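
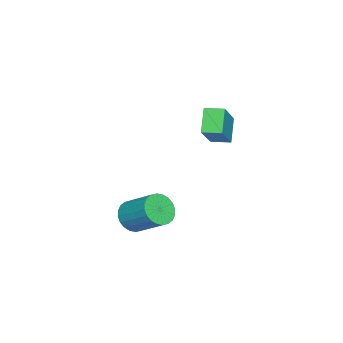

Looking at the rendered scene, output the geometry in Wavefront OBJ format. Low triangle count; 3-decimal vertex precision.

v -0.983 -1.631 3.548
v 0.669 -1.501 4.98
v -1.104 -0.72 3.606
v 0.548 -0.591 5.038
v -0.108 -1.449 2.522
v 1.544 -1.32 3.954
v -0.229 -0.539 2.58
v 1.423 -0.409 4.012
v 2.166 -4.226 -1.545
v 2.645 -3.916 -2.202
v 3.133 -2.484 -1.172
v 2.654 -2.794 -0.515
v 2.345 -3.77 -2.264
v 2.833 -2.338 -1.234
v 2.018 -3.693 -2.216
v 2.506 -2.261 -1.186
v 1.714 -3.697 -2.066
v 2.201 -2.265 -1.036
v 1.478 -3.781 -1.837
v 1.965 -2.35 -0.807
v 1.347 -3.934 -1.564
v 1.834 -2.502 -0.533
v 1.341 -4.131 -1.287
v 1.828 -2.699 -0.257
v 1.46 -4.342 -1.05
v 1.948 -2.91 -0.02
v 1.687 -4.536 -0.888
v 2.175 -3.104 0.142
v 1.987 -4.682 -0.826
v 2.475 -3.25 0.204
v 2.314 -4.759 -0.874
v 2.802 -3.327 0.156
v 2.619 -4.755 -1.024
v 3.106 -3.323 0.006
v 2.855 -4.67 -1.253
v 3.342 -3.239 -0.223
v 2.986 -4.518 -1.527
v 3.473 -3.086 -0.496
v 2.992 -4.321 -1.803
v 3.479 -2.889 -0.773
v 2.872 -4.11 -2.04
v 3.36 -2.678 -1.01
f 2 4 1
f 5 2 1
f 1 4 3
f 3 5 1
f 2 8 4
f 6 2 5
f 6 8 2
f 4 8 3
f 7 5 3
f 3 8 7
f 7 6 5
f 8 6 7
f 10 9 13
f 10 13 11
f 11 13 14
f 11 14 12
f 13 9 15
f 13 15 14
f 14 15 16
f 14 16 12
f 15 9 17
f 15 17 16
f 16 17 18
f 16 18 12
f 17 9 19
f 17 19 18
f 18 19 20
f 18 20 12
f 19 9 21
f 19 21 20
f 20 21 22
f 20 22 12
f 21 9 23
f 21 23 22
f 22 23 24
f 22 24 12
f 23 9 25
f 23 25 24
f 24 25 26
f 24 26 12
f 25 9 27
f 25 27 26
f 26 27 28
f 26 28 12
f 27 9 29
f 27 29 28
f 28 29 30
f 28 30 12
f 29 9 31
f 29 31 30
f 30 31 32
f 30 32 12
f 31 9 33
f 31 33 32
f 32 33 34
f 32 34 12
f 33 9 35
f 33 35 34
f 34 35 36
f 34 36 12
f 35 9 37
f 35 37 36
f 36 37 38
f 36 38 12
f 37 9 39
f 37 39 38
f 38 39 40
f 38 40 12
f 39 9 41
f 39 41 40
f 40 41 42
f 40 42 12
f 41 9 10
f 41 10 42
f 42 10 11
f 42 11 12



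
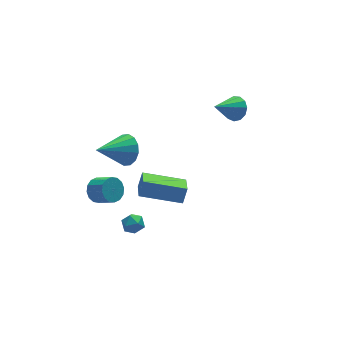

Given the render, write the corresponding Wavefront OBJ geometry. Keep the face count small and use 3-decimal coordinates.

v 3.65 1.357 2.057
v 4.021 0.826 2.434
v 2.31 1.123 3.043
v 4.102 1.191 2.631
v 4.04 1.608 2.646
v 3.854 1.946 2.473
v 3.603 2.097 2.168
v 3.367 2.013 1.828
v 3.221 1.72 1.56
v 3.211 1.312 1.45
v 3.34 0.918 1.533
v 3.568 0.664 1.781
v 3.822 0.629 2.118
v -3.074 -0.42 -1.976
v -2.747 -0.781 -2.394
v -3.773 -1.179 -1.866
v -3.446 -1.54 -2.284
v -3.198 -1.414 -1.706
v -2.766 -0.944 -1.774
v -3.754 -1.016 -2.486
v -3.322 -0.546 -2.554
v -3.167 -1.149 -2.709
v -2.824 -1.395 -2.226
v -3.696 -0.565 -2.034
v -3.353 -0.811 -1.551
v -3.317 3.068 -3.25
v -2.823 2.921 -3.795
v -2.349 2.065 -3.136
v -2.843 2.212 -2.59
v -2.651 3.188 -3.572
v -2.177 2.332 -2.913
v -2.656 3.423 -3.263
v -2.183 2.567 -2.604
v -2.839 3.563 -2.95
v -2.365 2.707 -2.291
v -3.15 3.57 -2.718
v -2.676 2.714 -2.059
v -3.506 3.443 -2.628
v -3.032 2.586 -1.968
v -3.811 3.215 -2.704
v -3.337 2.359 -2.045
v -3.983 2.948 -2.927
v -3.509 2.092 -2.268
v -3.977 2.713 -3.236
v -3.504 1.857 -2.577
v -3.795 2.573 -3.549
v -3.321 1.717 -2.89
v -3.484 2.566 -3.781
v -3.01 1.71 -3.122
v -3.128 2.694 -3.872
v -2.654 1.837 -3.212
v -2.581 1.087 1.769
v -2.153 0.627 2.441
v -4.279 0.913 2.731
v -2.127 1.085 2.569
v -2.223 1.544 2.483
v -2.415 1.88 2.205
v -2.651 2.003 1.811
v -2.869 1.882 1.405
v -3.009 1.547 1.097
v -3.035 1.089 0.968
v -2.939 0.631 1.055
v -2.747 0.294 1.332
v -2.511 0.171 1.727
v -2.293 0.293 2.132
v -3.105 -1.344 0.519
v -2.765 -1.164 1.366
v -2.685 -0.387 0.146
v -2.345 -0.206 0.992
v -1.235 -2.374 -0.012
v -0.895 -2.193 0.834
v -0.815 -1.416 -0.386
v -0.475 -1.236 0.461
f 2 1 4
f 2 4 3
f 4 1 5
f 4 5 3
f 5 1 6
f 5 6 3
f 6 1 7
f 6 7 3
f 7 1 8
f 7 8 3
f 8 1 9
f 8 9 3
f 9 1 10
f 9 10 3
f 10 1 11
f 10 11 3
f 11 1 12
f 11 12 3
f 12 1 13
f 12 13 3
f 13 1 2
f 13 2 3
f 14 25 19
f 14 19 15
f 14 15 21
f 14 21 24
f 14 24 25
f 15 19 23
f 19 25 18
f 25 24 16
f 24 21 20
f 21 15 22
f 17 23 18
f 17 18 16
f 17 16 20
f 17 20 22
f 17 22 23
f 18 23 19
f 16 18 25
f 20 16 24
f 22 20 21
f 23 22 15
f 27 26 30
f 27 30 28
f 28 30 31
f 28 31 29
f 30 26 32
f 30 32 31
f 31 32 33
f 31 33 29
f 32 26 34
f 32 34 33
f 33 34 35
f 33 35 29
f 34 26 36
f 34 36 35
f 35 36 37
f 35 37 29
f 36 26 38
f 36 38 37
f 37 38 39
f 37 39 29
f 38 26 40
f 38 40 39
f 39 40 41
f 39 41 29
f 40 26 42
f 40 42 41
f 41 42 43
f 41 43 29
f 42 26 44
f 42 44 43
f 43 44 45
f 43 45 29
f 44 26 46
f 44 46 45
f 45 46 47
f 45 47 29
f 46 26 48
f 46 48 47
f 47 48 49
f 47 49 29
f 48 26 50
f 48 50 49
f 49 50 51
f 49 51 29
f 50 26 27
f 50 27 51
f 51 27 28
f 51 28 29
f 53 52 55
f 53 55 54
f 55 52 56
f 55 56 54
f 56 52 57
f 56 57 54
f 57 52 58
f 57 58 54
f 58 52 59
f 58 59 54
f 59 52 60
f 59 60 54
f 60 52 61
f 60 61 54
f 61 52 62
f 61 62 54
f 62 52 63
f 62 63 54
f 63 52 64
f 63 64 54
f 64 52 65
f 64 65 54
f 65 52 53
f 65 53 54
f 67 69 66
f 70 67 66
f 66 69 68
f 68 70 66
f 67 73 69
f 71 67 70
f 71 73 67
f 69 73 68
f 72 70 68
f 68 73 72
f 72 71 70
f 73 71 72



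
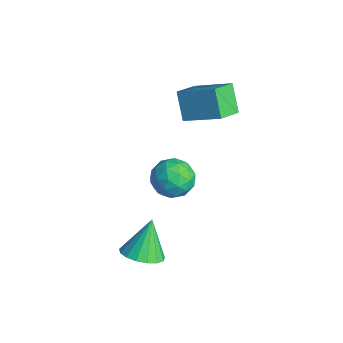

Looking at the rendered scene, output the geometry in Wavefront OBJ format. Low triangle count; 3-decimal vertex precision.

v 2.717 -2.795 -4.251
v 3.384 -3.381 -3.75
v 2.143 -2.025 -2.589
v 3.637 -2.975 -3.851
v 3.679 -2.529 -4.043
v 3.5 -2.143 -4.283
v 3.142 -1.907 -4.516
v 2.686 -1.874 -4.688
v 2.238 -2.052 -4.761
v 1.899 -2.401 -4.716
v 1.747 -2.84 -4.565
v 1.817 -3.268 -4.342
v 2.094 -3.588 -4.098
v 2.513 -3.727 -3.89
v 2.979 -3.652 -3.764
v -2.215 1.284 1.257
v -0.803 2.451 2.199
v -2.793 2.469 0.655
v -1.381 3.637 1.597
v -1.259 1.123 0.023
v 0.153 2.291 0.965
v -1.837 2.309 -0.579
v -0.425 3.476 0.363
v 1.274 0.48 -1.62
v 1.993 -0.296 -1.442
v -0.013 -0.644 -1.318
v 0.706 -1.42 -1.14
v 0.608 -0.609 -0.445
v 1.403 0.085 -0.631
v 0.577 -1.025 -2.129
v 1.372 -0.331 -2.315
v 1.562 -1.226 -1.756
v 1.581 -0.969 -0.715
v 0.399 0.029 -2.045
v 0.418 0.286 -1.004
v 1.746 0.191 -1.557
v 0.234 -1.131 -1.203
v 0.176 -0.655 -0.794
v 0.598 -1.11 -0.689
v 1.4 0.415 -1.081
v 1.822 -0.041 -0.976
v 1.008 -0.225 -0.39
v 0.158 -0.899 -1.784
v 0.58 -1.355 -1.679
v 1.382 0.17 -2.071
v 1.804 -0.285 -1.966
v 0.972 -0.715 -2.37
v 1.916 -0.812 -1.637
v 1.159 -1.473 -1.46
v 1.084 -1.241 -2.042
v 1.551 -0.832 -2.151
v 1.927 -0.661 -1.025
v 1.171 -1.322 -0.848
v 1.113 -0.845 -0.439
v 1.58 -0.437 -0.549
v 1.674 -1.207 -1.21
v 0.809 0.382 -1.912
v 0.053 -0.279 -1.735
v 0.4 -0.503 -2.211
v 0.867 -0.095 -2.321
v 0.821 0.533 -1.3
v 0.064 -0.128 -1.123
v 0.429 -0.108 -0.609
v 0.896 0.301 -0.718
v 0.306 0.267 -1.55
f 2 1 4
f 2 4 3
f 4 1 5
f 4 5 3
f 5 1 6
f 5 6 3
f 6 1 7
f 6 7 3
f 7 1 8
f 7 8 3
f 8 1 9
f 8 9 3
f 9 1 10
f 9 10 3
f 10 1 11
f 10 11 3
f 11 1 12
f 11 12 3
f 12 1 13
f 12 13 3
f 13 1 14
f 13 14 3
f 14 1 15
f 14 15 3
f 15 1 2
f 15 2 3
f 17 19 16
f 20 17 16
f 16 19 18
f 18 20 16
f 17 23 19
f 21 17 20
f 21 23 17
f 19 23 18
f 22 20 18
f 18 23 22
f 22 21 20
f 23 21 22
f 24 61 40
f 61 35 64
f 40 64 29
f 61 64 40
f 24 40 36
f 40 29 41
f 36 41 25
f 40 41 36
f 24 36 45
f 36 25 46
f 45 46 31
f 36 46 45
f 24 45 57
f 45 31 60
f 57 60 34
f 45 60 57
f 24 57 61
f 57 34 65
f 61 65 35
f 57 65 61
f 25 41 52
f 41 29 55
f 52 55 33
f 41 55 52
f 29 64 42
f 64 35 63
f 42 63 28
f 64 63 42
f 35 65 62
f 65 34 58
f 62 58 26
f 65 58 62
f 34 60 59
f 60 31 47
f 59 47 30
f 60 47 59
f 31 46 51
f 46 25 48
f 51 48 32
f 46 48 51
f 27 53 39
f 53 33 54
f 39 54 28
f 53 54 39
f 27 39 37
f 39 28 38
f 37 38 26
f 39 38 37
f 27 37 44
f 37 26 43
f 44 43 30
f 37 43 44
f 27 44 49
f 44 30 50
f 49 50 32
f 44 50 49
f 27 49 53
f 49 32 56
f 53 56 33
f 49 56 53
f 28 54 42
f 54 33 55
f 42 55 29
f 54 55 42
f 26 38 62
f 38 28 63
f 62 63 35
f 38 63 62
f 30 43 59
f 43 26 58
f 59 58 34
f 43 58 59
f 32 50 51
f 50 30 47
f 51 47 31
f 50 47 51
f 33 56 52
f 56 32 48
f 52 48 25
f 56 48 52



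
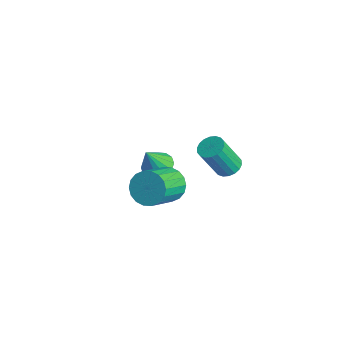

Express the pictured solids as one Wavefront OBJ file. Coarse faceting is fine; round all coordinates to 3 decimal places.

v 1.929 -2.24 2.403
v 2.663 -1.6 2.705
v 3.546 -3.12 3.78
v 2.811 -3.76 3.477
v 2.349 -1.553 3.029
v 3.231 -3.073 4.104
v 1.951 -1.643 3.229
v 2.834 -3.163 4.304
v 1.549 -1.85 3.266
v 2.432 -3.37 4.34
v 1.222 -2.135 3.131
v 2.105 -3.655 4.206
v 1.035 -2.441 2.852
v 1.918 -3.961 3.927
v 1.025 -2.707 2.484
v 1.908 -4.227 3.559
v 1.194 -2.88 2.1
v 2.077 -4.4 3.175
v 1.509 -2.927 1.776
v 2.391 -4.447 2.851
v 1.906 -2.837 1.576
v 2.789 -4.357 2.651
v 2.308 -2.63 1.54
v 3.191 -4.15 2.614
v 2.635 -2.345 1.674
v 3.518 -3.865 2.749
v 2.822 -2.039 1.953
v 3.705 -3.559 3.028
v 2.832 -1.773 2.321
v 3.715 -3.293 3.396
v -0.9 2.61 -0.464
v -0.195 2.897 -0.292
v -0.255 1.876 1.656
v -0.96 1.59 1.484
v -0.41 3.141 -0.171
v -0.469 2.121 1.777
v -0.721 3.281 -0.107
v -0.781 2.26 1.841
v -1.068 3.287 -0.115
v -1.128 2.266 1.833
v -1.382 3.16 -0.191
v -1.442 2.139 1.757
v -1.6 2.923 -0.321
v -1.66 1.903 1.627
v -1.68 2.625 -0.48
v -1.74 1.604 1.468
v -1.605 2.324 -0.636
v -1.665 1.303 1.312
v -1.391 2.079 -0.757
v -1.45 1.059 1.191
v -1.079 1.94 -0.821
v -1.139 0.919 1.127
v -0.732 1.934 -0.813
v -0.792 0.913 1.135
v -0.418 2.061 -0.737
v -0.478 1.04 1.211
v -0.2 2.297 -0.607
v -0.26 1.277 1.341
v -0.12 2.596 -0.448
v -0.18 1.575 1.5
v -3.892 -0.046 -1.857
v -3.419 0.7 -1.568
v -3.648 -0.834 -0.223
v -3.878 0.792 -1.455
v -4.341 0.659 -1.45
v -4.683 0.337 -1.554
v -4.814 -0.087 -1.739
v -4.697 -0.501 -1.956
v -4.365 -0.793 -2.146
v -3.906 -0.885 -2.259
v -3.444 -0.752 -2.264
v -3.101 -0.43 -2.16
v -2.97 -0.006 -1.975
v -3.087 0.408 -1.758
f 2 1 5
f 2 5 3
f 3 5 6
f 3 6 4
f 5 1 7
f 5 7 6
f 6 7 8
f 6 8 4
f 7 1 9
f 7 9 8
f 8 9 10
f 8 10 4
f 9 1 11
f 9 11 10
f 10 11 12
f 10 12 4
f 11 1 13
f 11 13 12
f 12 13 14
f 12 14 4
f 13 1 15
f 13 15 14
f 14 15 16
f 14 16 4
f 15 1 17
f 15 17 16
f 16 17 18
f 16 18 4
f 17 1 19
f 17 19 18
f 18 19 20
f 18 20 4
f 19 1 21
f 19 21 20
f 20 21 22
f 20 22 4
f 21 1 23
f 21 23 22
f 22 23 24
f 22 24 4
f 23 1 25
f 23 25 24
f 24 25 26
f 24 26 4
f 25 1 27
f 25 27 26
f 26 27 28
f 26 28 4
f 27 1 29
f 27 29 28
f 28 29 30
f 28 30 4
f 29 1 2
f 29 2 30
f 30 2 3
f 30 3 4
f 32 31 35
f 32 35 33
f 33 35 36
f 33 36 34
f 35 31 37
f 35 37 36
f 36 37 38
f 36 38 34
f 37 31 39
f 37 39 38
f 38 39 40
f 38 40 34
f 39 31 41
f 39 41 40
f 40 41 42
f 40 42 34
f 41 31 43
f 41 43 42
f 42 43 44
f 42 44 34
f 43 31 45
f 43 45 44
f 44 45 46
f 44 46 34
f 45 31 47
f 45 47 46
f 46 47 48
f 46 48 34
f 47 31 49
f 47 49 48
f 48 49 50
f 48 50 34
f 49 31 51
f 49 51 50
f 50 51 52
f 50 52 34
f 51 31 53
f 51 53 52
f 52 53 54
f 52 54 34
f 53 31 55
f 53 55 54
f 54 55 56
f 54 56 34
f 55 31 57
f 55 57 56
f 56 57 58
f 56 58 34
f 57 31 59
f 57 59 58
f 58 59 60
f 58 60 34
f 59 31 32
f 59 32 60
f 60 32 33
f 60 33 34
f 62 61 64
f 62 64 63
f 64 61 65
f 64 65 63
f 65 61 66
f 65 66 63
f 66 61 67
f 66 67 63
f 67 61 68
f 67 68 63
f 68 61 69
f 68 69 63
f 69 61 70
f 69 70 63
f 70 61 71
f 70 71 63
f 71 61 72
f 71 72 63
f 72 61 73
f 72 73 63
f 73 61 74
f 73 74 63
f 74 61 62
f 74 62 63



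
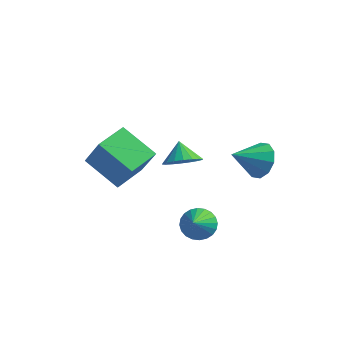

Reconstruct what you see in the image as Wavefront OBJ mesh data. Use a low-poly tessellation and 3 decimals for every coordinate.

v 3.967 3.587 -3.531
v 4.629 3.64 -2.691
v 2.913 2.473 -2.629
v 4.178 4.12 -2.627
v 3.646 4.396 -2.907
v 3.238 4.363 -3.426
v 3.108 4.034 -3.985
v 3.306 3.534 -4.37
v 3.757 3.055 -4.435
v 4.289 2.779 -4.154
v 4.697 2.812 -3.635
v 4.827 3.141 -3.077
v 0.696 1.799 -3.385
v 1.454 2.447 -3.464
v 0.204 2.481 -2.515
v 1.158 2.605 -3.756
v 0.77 2.604 -3.974
v 0.367 2.443 -4.076
v 0.03 2.155 -4.041
v -0.175 1.796 -3.876
v -0.208 1.438 -3.614
v -0.062 1.152 -3.306
v 0.234 0.993 -3.014
v 0.622 0.994 -2.796
v 1.025 1.155 -2.694
v 1.362 1.443 -2.73
v 1.567 1.802 -2.895
v 1.6 2.16 -3.157
v -3.022 -1.072 -2.426
v -2.108 -1.41 -0.714
v -2.608 0.675 -2.303
v -1.694 0.337 -0.591
v -1.166 -1.437 -3.489
v -0.252 -1.775 -1.777
v -0.752 0.31 -3.366
v 0.162 -0.028 -1.654
v 3.095 -1.827 -4.385
v 3.67 -2.202 -4.934
v 3.425 -3.233 -3.075
v 3.875 -1.99 -4.757
v 3.96 -1.753 -4.524
v 3.914 -1.527 -4.27
v 3.743 -1.347 -4.033
v 3.473 -1.24 -3.849
v 3.146 -1.222 -3.748
v 2.811 -1.296 -3.743
v 2.519 -1.451 -3.835
v 2.314 -1.663 -4.012
v 2.229 -1.9 -4.245
v 2.275 -2.126 -4.499
v 2.446 -2.306 -4.736
v 2.716 -2.414 -4.92
v 3.043 -2.431 -5.022
v 3.378 -2.357 -5.027
f 2 1 4
f 2 4 3
f 4 1 5
f 4 5 3
f 5 1 6
f 5 6 3
f 6 1 7
f 6 7 3
f 7 1 8
f 7 8 3
f 8 1 9
f 8 9 3
f 9 1 10
f 9 10 3
f 10 1 11
f 10 11 3
f 11 1 12
f 11 12 3
f 12 1 2
f 12 2 3
f 14 13 16
f 14 16 15
f 16 13 17
f 16 17 15
f 17 13 18
f 17 18 15
f 18 13 19
f 18 19 15
f 19 13 20
f 19 20 15
f 20 13 21
f 20 21 15
f 21 13 22
f 21 22 15
f 22 13 23
f 22 23 15
f 23 13 24
f 23 24 15
f 24 13 25
f 24 25 15
f 25 13 26
f 25 26 15
f 26 13 27
f 26 27 15
f 27 13 28
f 27 28 15
f 28 13 14
f 28 14 15
f 30 32 29
f 33 30 29
f 29 32 31
f 31 33 29
f 30 36 32
f 34 30 33
f 34 36 30
f 32 36 31
f 35 33 31
f 31 36 35
f 35 34 33
f 36 34 35
f 38 37 40
f 38 40 39
f 40 37 41
f 40 41 39
f 41 37 42
f 41 42 39
f 42 37 43
f 42 43 39
f 43 37 44
f 43 44 39
f 44 37 45
f 44 45 39
f 45 37 46
f 45 46 39
f 46 37 47
f 46 47 39
f 47 37 48
f 47 48 39
f 48 37 49
f 48 49 39
f 49 37 50
f 49 50 39
f 50 37 51
f 50 51 39
f 51 37 52
f 51 52 39
f 52 37 53
f 52 53 39
f 53 37 54
f 53 54 39
f 54 37 38
f 54 38 39



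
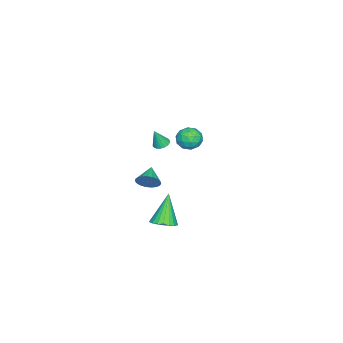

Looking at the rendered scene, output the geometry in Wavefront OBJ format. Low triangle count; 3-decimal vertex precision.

v 1.221 -0.77 -4.778
v 1.663 -1.393 -4.576
v 0.259 -0.87 -2.982
v 1.844 -1.142 -4.465
v 1.917 -0.827 -4.409
v 1.869 -0.502 -4.416
v 1.71 -0.223 -4.486
v 1.466 -0.039 -4.607
v 1.179 0.018 -4.757
v 0.9 -0.061 -4.911
v 0.676 -0.262 -5.042
v 0.546 -0.552 -5.127
v 0.533 -0.879 -5.152
v 0.639 -1.188 -5.113
v 0.845 -1.424 -5.015
v 1.117 -1.547 -4.877
v 1.406 -1.536 -4.721
v 1.62 1.457 3.389
v 2.052 1.742 2.822
v 2.488 0.598 3.618
v 2.92 0.883 3.051
v 2.813 1.289 3.693
v 2.277 1.82 3.552
v 2.263 0.52 2.888
v 1.727 1.051 2.747
v 2.45 1.163 2.512
v 2.789 1.638 3.01
v 1.751 0.702 3.43
v 2.09 1.177 3.928
v 1.76 1.675 3.085
v 2.78 0.665 3.355
v 2.717 0.904 3.732
v 2.971 1.071 3.399
v 1.892 1.721 3.514
v 2.146 1.888 3.181
v 2.593 1.622 3.693
v 2.394 0.452 3.259
v 2.648 0.619 2.926
v 1.569 1.269 3.041
v 1.823 1.436 2.708
v 1.947 0.718 2.747
v 2.248 1.502 2.57
v 2.757 0.997 2.705
v 2.372 0.784 2.609
v 2.057 1.096 2.526
v 2.447 1.781 2.863
v 2.957 1.276 2.997
v 2.894 1.515 3.375
v 2.579 1.827 3.292
v 2.681 1.441 2.681
v 1.583 1.064 3.443
v 2.093 0.559 3.577
v 1.961 0.513 3.148
v 1.646 0.825 3.065
v 1.783 1.343 3.735
v 2.292 0.838 3.87
v 2.483 1.244 3.914
v 2.168 1.556 3.831
v 1.859 0.899 3.759
v -1.778 -2.187 -0.463
v -1.313 -1.996 -0.553
v -1.442 -2.473 0.663
v -1.427 -1.817 -0.474
v -1.61 -1.71 -0.392
v -1.826 -1.698 -0.325
v -2.033 -1.783 -0.285
v -2.189 -1.948 -0.28
v -2.264 -2.16 -0.312
v -2.242 -2.377 -0.374
v -2.128 -2.557 -0.453
v -1.945 -2.663 -0.535
v -1.729 -2.675 -0.602
v -1.522 -2.59 -0.642
v -1.366 -2.426 -0.647
v -1.291 -2.214 -0.615
v 2.393 -1.151 -0.73
v 2.724 -1.349 -0.133
v 1.387 -1.389 -0.25
v 2.679 -1.061 -0.086
v 2.584 -0.789 -0.149
v 2.456 -0.579 -0.313
v 2.317 -0.468 -0.549
v 2.192 -0.476 -0.817
v 2.101 -0.6 -1.069
v 2.061 -0.819 -1.262
v 2.078 -1.096 -1.364
v 2.15 -1.382 -1.355
v 2.264 -1.628 -1.239
v 2.4 -1.792 -1.034
v 2.535 -1.845 -0.777
v 2.645 -1.778 -0.512
v 2.712 -1.602 -0.284
f 2 1 4
f 2 4 3
f 4 1 5
f 4 5 3
f 5 1 6
f 5 6 3
f 6 1 7
f 6 7 3
f 7 1 8
f 7 8 3
f 8 1 9
f 8 9 3
f 9 1 10
f 9 10 3
f 10 1 11
f 10 11 3
f 11 1 12
f 11 12 3
f 12 1 13
f 12 13 3
f 13 1 14
f 13 14 3
f 14 1 15
f 14 15 3
f 15 1 16
f 15 16 3
f 16 1 17
f 16 17 3
f 17 1 2
f 17 2 3
f 18 55 34
f 55 29 58
f 34 58 23
f 55 58 34
f 18 34 30
f 34 23 35
f 30 35 19
f 34 35 30
f 18 30 39
f 30 19 40
f 39 40 25
f 30 40 39
f 18 39 51
f 39 25 54
f 51 54 28
f 39 54 51
f 18 51 55
f 51 28 59
f 55 59 29
f 51 59 55
f 19 35 46
f 35 23 49
f 46 49 27
f 35 49 46
f 23 58 36
f 58 29 57
f 36 57 22
f 58 57 36
f 29 59 56
f 59 28 52
f 56 52 20
f 59 52 56
f 28 54 53
f 54 25 41
f 53 41 24
f 54 41 53
f 25 40 45
f 40 19 42
f 45 42 26
f 40 42 45
f 21 47 33
f 47 27 48
f 33 48 22
f 47 48 33
f 21 33 31
f 33 22 32
f 31 32 20
f 33 32 31
f 21 31 38
f 31 20 37
f 38 37 24
f 31 37 38
f 21 38 43
f 38 24 44
f 43 44 26
f 38 44 43
f 21 43 47
f 43 26 50
f 47 50 27
f 43 50 47
f 22 48 36
f 48 27 49
f 36 49 23
f 48 49 36
f 20 32 56
f 32 22 57
f 56 57 29
f 32 57 56
f 24 37 53
f 37 20 52
f 53 52 28
f 37 52 53
f 26 44 45
f 44 24 41
f 45 41 25
f 44 41 45
f 27 50 46
f 50 26 42
f 46 42 19
f 50 42 46
f 61 60 63
f 61 63 62
f 63 60 64
f 63 64 62
f 64 60 65
f 64 65 62
f 65 60 66
f 65 66 62
f 66 60 67
f 66 67 62
f 67 60 68
f 67 68 62
f 68 60 69
f 68 69 62
f 69 60 70
f 69 70 62
f 70 60 71
f 70 71 62
f 71 60 72
f 71 72 62
f 72 60 73
f 72 73 62
f 73 60 74
f 73 74 62
f 74 60 75
f 74 75 62
f 75 60 61
f 75 61 62
f 77 76 79
f 77 79 78
f 79 76 80
f 79 80 78
f 80 76 81
f 80 81 78
f 81 76 82
f 81 82 78
f 82 76 83
f 82 83 78
f 83 76 84
f 83 84 78
f 84 76 85
f 84 85 78
f 85 76 86
f 85 86 78
f 86 76 87
f 86 87 78
f 87 76 88
f 87 88 78
f 88 76 89
f 88 89 78
f 89 76 90
f 89 90 78
f 90 76 91
f 90 91 78
f 91 76 92
f 91 92 78
f 92 76 77
f 92 77 78



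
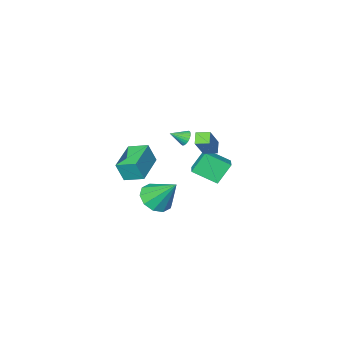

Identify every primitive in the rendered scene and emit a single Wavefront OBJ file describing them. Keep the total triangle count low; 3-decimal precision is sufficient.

v 2.226 -0.916 0.564
v 2.604 -1.131 1.747
v 3.796 0.238 0.273
v 4.174 0.022 1.456
v 2.866 -1.882 0.184
v 3.244 -2.098 1.367
v 4.436 -0.729 -0.107
v 4.814 -0.944 1.076
v -1.583 -3.585 -0.456
v -1.269 -3.427 -0.865
v -0.757 -3.955 0.036
v -1.265 -3.256 -0.742
v -1.31 -3.135 -0.576
v -1.396 -3.082 -0.391
v -1.511 -3.106 -0.216
v -1.637 -3.203 -0.077
v -1.755 -3.358 0.004
v -1.846 -3.548 0.015
v -1.897 -3.743 -0.046
v -1.901 -3.914 -0.169
v -1.856 -4.035 -0.336
v -1.77 -4.087 -0.52
v -1.655 -4.063 -0.695
v -1.529 -3.966 -0.834
v -1.412 -3.811 -0.915
v -1.32 -3.622 -0.926
v 2.244 -0.919 -2.47
v 2.946 -0.224 -2.826
v 1.796 0.339 -0.89
v 2.373 -0.087 -3.097
v 1.75 -0.268 -3.129
v 1.316 -0.698 -2.91
v 1.237 -1.212 -2.523
v 1.542 -1.615 -2.115
v 2.115 -1.752 -1.844
v 2.738 -1.571 -1.812
v 3.172 -1.141 -2.031
v 3.251 -0.627 -2.418
v -2.472 -4.26 -3.554
v -3.35 -4.163 -2.292
v -3.512 -3.185 -4.36
v -4.39 -3.087 -3.099
v -1.77 -3.273 -3.141
v -2.648 -3.175 -1.88
v -2.81 -2.197 -3.948
v -3.688 -2.1 -2.686
v -1.819 -2.237 -1.106
v -2.231 -2.737 -0.603
v -2.381 -1.641 -0.974
v -2.793 -2.141 -0.471
v -0.767 -1.579 0.411
v -1.179 -2.079 0.914
v -1.329 -0.983 0.543
v -1.741 -1.483 1.046
f 2 4 1
f 5 2 1
f 1 4 3
f 3 5 1
f 2 8 4
f 6 2 5
f 6 8 2
f 4 8 3
f 7 5 3
f 3 8 7
f 7 6 5
f 8 6 7
f 10 9 12
f 10 12 11
f 12 9 13
f 12 13 11
f 13 9 14
f 13 14 11
f 14 9 15
f 14 15 11
f 15 9 16
f 15 16 11
f 16 9 17
f 16 17 11
f 17 9 18
f 17 18 11
f 18 9 19
f 18 19 11
f 19 9 20
f 19 20 11
f 20 9 21
f 20 21 11
f 21 9 22
f 21 22 11
f 22 9 23
f 22 23 11
f 23 9 24
f 23 24 11
f 24 9 25
f 24 25 11
f 25 9 26
f 25 26 11
f 26 9 10
f 26 10 11
f 28 27 30
f 28 30 29
f 30 27 31
f 30 31 29
f 31 27 32
f 31 32 29
f 32 27 33
f 32 33 29
f 33 27 34
f 33 34 29
f 34 27 35
f 34 35 29
f 35 27 36
f 35 36 29
f 36 27 37
f 36 37 29
f 37 27 38
f 37 38 29
f 38 27 28
f 38 28 29
f 40 42 39
f 43 40 39
f 39 42 41
f 41 43 39
f 40 46 42
f 44 40 43
f 44 46 40
f 42 46 41
f 45 43 41
f 41 46 45
f 45 44 43
f 46 44 45
f 48 50 47
f 51 48 47
f 47 50 49
f 49 51 47
f 48 54 50
f 52 48 51
f 52 54 48
f 50 54 49
f 53 51 49
f 49 54 53
f 53 52 51
f 54 52 53



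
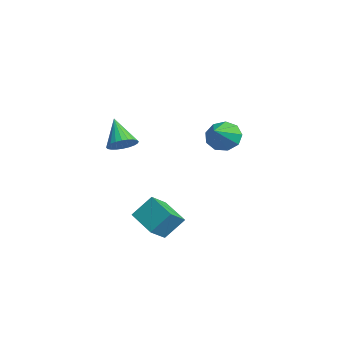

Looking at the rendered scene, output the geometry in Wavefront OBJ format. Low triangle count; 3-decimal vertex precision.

v -2.972 -2.121 -0.784
v -2.38 -1.582 -0.218
v -4.368 -2.319 0.864
v -2.601 -1.312 -0.373
v -2.879 -1.164 -0.591
v -3.171 -1.163 -0.838
v -3.432 -1.307 -1.077
v -3.624 -1.574 -1.271
v -3.716 -1.926 -1.391
v -3.695 -2.306 -1.419
v -3.563 -2.659 -1.351
v -3.342 -2.929 -1.196
v -3.064 -3.077 -0.978
v -2.772 -3.079 -0.731
v -2.511 -2.935 -0.492
v -2.319 -2.667 -0.298
v -2.227 -2.316 -0.177
v -2.249 -1.935 -0.149
v 1.945 2.652 1.186
v 2.591 2.73 0.299
v 3.475 1.668 2.214
v 2.684 3.333 0.738
v 2.431 3.618 1.387
v 1.951 3.451 1.942
v 1.468 2.911 2.143
v 1.208 2.249 1.896
v 1.293 1.776 1.317
v 1.683 1.713 0.676
v 2.196 2.09 0.274
v 3.375 -3.005 -3.846
v 3.451 -1.875 -2.552
v 2.716 -2.048 -4.644
v 2.793 -0.917 -3.35
v 5.167 -2.343 -4.53
v 5.244 -1.212 -3.236
v 4.509 -1.385 -5.328
v 4.585 -0.255 -4.034
f 2 1 4
f 2 4 3
f 4 1 5
f 4 5 3
f 5 1 6
f 5 6 3
f 6 1 7
f 6 7 3
f 7 1 8
f 7 8 3
f 8 1 9
f 8 9 3
f 9 1 10
f 9 10 3
f 10 1 11
f 10 11 3
f 11 1 12
f 11 12 3
f 12 1 13
f 12 13 3
f 13 1 14
f 13 14 3
f 14 1 15
f 14 15 3
f 15 1 16
f 15 16 3
f 16 1 17
f 16 17 3
f 17 1 18
f 17 18 3
f 18 1 2
f 18 2 3
f 20 19 22
f 20 22 21
f 22 19 23
f 22 23 21
f 23 19 24
f 23 24 21
f 24 19 25
f 24 25 21
f 25 19 26
f 25 26 21
f 26 19 27
f 26 27 21
f 27 19 28
f 27 28 21
f 28 19 29
f 28 29 21
f 29 19 20
f 29 20 21
f 31 33 30
f 34 31 30
f 30 33 32
f 32 34 30
f 31 37 33
f 35 31 34
f 35 37 31
f 33 37 32
f 36 34 32
f 32 37 36
f 36 35 34
f 37 35 36



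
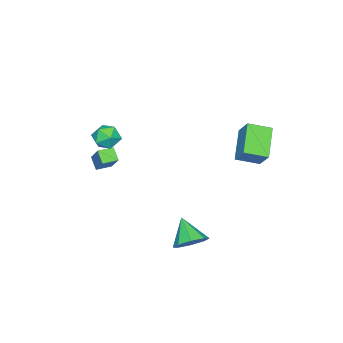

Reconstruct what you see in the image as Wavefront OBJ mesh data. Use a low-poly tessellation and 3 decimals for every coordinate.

v -4.194 2.726 2.64
v -3.695 3.502 3.707
v -4.946 3.78 2.225
v -4.447 4.557 3.291
v -2.693 3.343 1.489
v -2.194 4.12 2.555
v -3.445 4.398 1.073
v -2.946 5.174 2.14
v 1.255 -2.554 0.935
v 0.909 -3.068 1.517
v 0.558 -2.05 0.966
v 0.213 -2.564 1.548
v 1.927 -1.696 2.092
v 1.582 -2.21 2.674
v 1.231 -1.192 2.123
v 0.885 -1.706 2.705
v 2.741 3.974 -1.292
v 3.371 3.305 -1.49
v 2.059 3.006 -0.188
v 3.593 3.746 -0.966
v 3.316 4.32 -0.634
v 2.703 4.692 -0.687
v 2.112 4.644 -1.094
v 1.89 4.203 -1.618
v 2.167 3.628 -1.951
v 2.78 3.256 -1.898
v 1.227 -0.962 3.805
v 1.884 -1.224 3.349
v 1.076 -2.216 4.311
v 1.733 -2.478 3.855
v 1.852 -1.951 4.5
v 1.945 -1.175 4.187
v 1.015 -2.265 3.473
v 1.108 -1.489 3.16
v 1.753 -2.029 3.144
v 2.27 -1.835 3.779
v 0.69 -1.605 3.881
v 1.207 -1.411 4.516
f 2 4 1
f 5 2 1
f 1 4 3
f 3 5 1
f 2 8 4
f 6 2 5
f 6 8 2
f 4 8 3
f 7 5 3
f 3 8 7
f 7 6 5
f 8 6 7
f 10 12 9
f 13 10 9
f 9 12 11
f 11 13 9
f 10 16 12
f 14 10 13
f 14 16 10
f 12 16 11
f 15 13 11
f 11 16 15
f 15 14 13
f 16 14 15
f 18 17 20
f 18 20 19
f 20 17 21
f 20 21 19
f 21 17 22
f 21 22 19
f 22 17 23
f 22 23 19
f 23 17 24
f 23 24 19
f 24 17 25
f 24 25 19
f 25 17 26
f 25 26 19
f 26 17 18
f 26 18 19
f 27 38 32
f 27 32 28
f 27 28 34
f 27 34 37
f 27 37 38
f 28 32 36
f 32 38 31
f 38 37 29
f 37 34 33
f 34 28 35
f 30 36 31
f 30 31 29
f 30 29 33
f 30 33 35
f 30 35 36
f 31 36 32
f 29 31 38
f 33 29 37
f 35 33 34
f 36 35 28



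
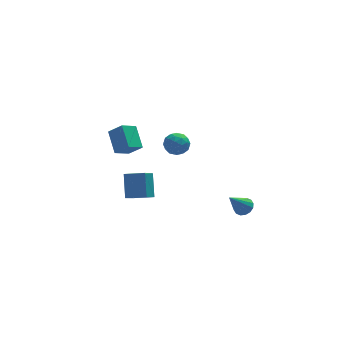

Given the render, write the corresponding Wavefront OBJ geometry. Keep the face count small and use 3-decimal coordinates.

v -1.813 3.695 1.193
v -2.825 3.206 1.786
v -1.906 5.134 2.22
v -2.918 4.645 2.812
v -1.042 3.135 2.048
v -2.054 2.646 2.64
v -1.135 4.574 3.074
v -2.147 4.085 3.667
v 3.987 -2.455 -0.344
v 4.451 -2.936 -0.173
v 2.913 -2.965 1.124
v 4.552 -2.643 0.004
v 4.503 -2.299 0.087
v 4.315 -1.997 0.055
v 4.04 -1.818 -0.084
v 3.75 -1.809 -0.293
v 3.524 -1.973 -0.516
v 3.422 -2.266 -0.692
v 3.472 -2.61 -0.776
v 3.659 -2.912 -0.743
v 3.935 -3.092 -0.604
v 4.224 -3.1 -0.395
v 1.021 2.127 3.107
v 1.271 1.747 3.876
v 0.169 0.993 2.824
v 0.419 0.613 3.593
v -0.091 1.347 3.602
v 0.435 2.048 3.777
v 1.005 0.692 2.923
v 1.531 1.393 3.098
v 1.261 0.861 3.763
v 0.584 1.265 4.182
v 0.856 1.475 2.518
v 0.179 1.879 2.937
v 1.221 2.037 3.516
v 0.219 0.703 3.184
v -0.081 1.135 3.189
v 0.066 0.911 3.641
v 0.729 2.213 3.458
v 0.876 1.99 3.91
v 0.076 1.755 3.749
v 0.564 0.75 2.79
v 0.711 0.527 3.242
v 1.374 1.829 3.059
v 1.521 1.605 3.511
v 1.364 0.985 2.951
v 1.362 1.292 3.902
v 0.861 0.626 3.736
v 1.206 0.672 3.341
v 1.515 1.084 3.444
v 0.964 1.53 4.148
v 0.463 0.863 3.982
v 0.163 1.295 3.988
v 0.472 1.707 4.09
v 0.958 1.009 4.082
v 0.977 1.877 2.718
v 0.476 1.21 2.552
v 0.968 1.033 2.61
v 1.277 1.445 2.712
v 0.579 2.114 2.964
v 0.078 1.448 2.798
v -0.075 1.656 3.256
v 0.234 2.068 3.359
v 0.482 1.731 2.618
v -3.885 -4.668 3.725
v -3.715 -3.587 5.04
v -3.143 -3.51 2.677
v -2.973 -2.429 3.991
v -2.727 -5.171 3.989
v -2.557 -4.09 5.303
v -1.985 -4.013 2.94
v -1.815 -2.932 4.255
f 2 4 1
f 5 2 1
f 1 4 3
f 3 5 1
f 2 8 4
f 6 2 5
f 6 8 2
f 4 8 3
f 7 5 3
f 3 8 7
f 7 6 5
f 8 6 7
f 10 9 12
f 10 12 11
f 12 9 13
f 12 13 11
f 13 9 14
f 13 14 11
f 14 9 15
f 14 15 11
f 15 9 16
f 15 16 11
f 16 9 17
f 16 17 11
f 17 9 18
f 17 18 11
f 18 9 19
f 18 19 11
f 19 9 20
f 19 20 11
f 20 9 21
f 20 21 11
f 21 9 22
f 21 22 11
f 22 9 10
f 22 10 11
f 23 60 39
f 60 34 63
f 39 63 28
f 60 63 39
f 23 39 35
f 39 28 40
f 35 40 24
f 39 40 35
f 23 35 44
f 35 24 45
f 44 45 30
f 35 45 44
f 23 44 56
f 44 30 59
f 56 59 33
f 44 59 56
f 23 56 60
f 56 33 64
f 60 64 34
f 56 64 60
f 24 40 51
f 40 28 54
f 51 54 32
f 40 54 51
f 28 63 41
f 63 34 62
f 41 62 27
f 63 62 41
f 34 64 61
f 64 33 57
f 61 57 25
f 64 57 61
f 33 59 58
f 59 30 46
f 58 46 29
f 59 46 58
f 30 45 50
f 45 24 47
f 50 47 31
f 45 47 50
f 26 52 38
f 52 32 53
f 38 53 27
f 52 53 38
f 26 38 36
f 38 27 37
f 36 37 25
f 38 37 36
f 26 36 43
f 36 25 42
f 43 42 29
f 36 42 43
f 26 43 48
f 43 29 49
f 48 49 31
f 43 49 48
f 26 48 52
f 48 31 55
f 52 55 32
f 48 55 52
f 27 53 41
f 53 32 54
f 41 54 28
f 53 54 41
f 25 37 61
f 37 27 62
f 61 62 34
f 37 62 61
f 29 42 58
f 42 25 57
f 58 57 33
f 42 57 58
f 31 49 50
f 49 29 46
f 50 46 30
f 49 46 50
f 32 55 51
f 55 31 47
f 51 47 24
f 55 47 51
f 66 68 65
f 69 66 65
f 65 68 67
f 67 69 65
f 66 72 68
f 70 66 69
f 70 72 66
f 68 72 67
f 71 69 67
f 67 72 71
f 71 70 69
f 72 70 71



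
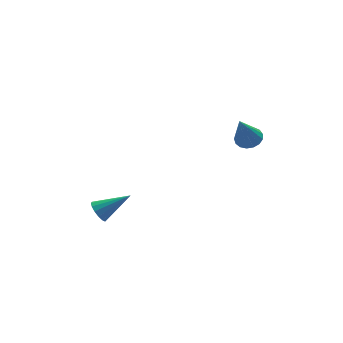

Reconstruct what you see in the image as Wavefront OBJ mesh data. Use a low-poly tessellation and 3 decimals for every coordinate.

v 3.721 0.946 1.502
v 4.468 0.791 1.743
v 2.979 0.374 3.438
v 4.417 1.159 1.832
v 4.208 1.479 1.846
v 3.886 1.677 1.782
v 3.527 1.707 1.653
v 3.212 1.563 1.49
v 3.013 1.278 1.329
v 2.977 0.916 1.209
v 3.111 0.561 1.155
v 3.385 0.295 1.181
v 3.735 0.177 1.281
v 4.083 0.236 1.431
v 4.347 0.457 1.598
v -4.196 2.837 -4.327
v -3.848 2.566 -4.934
v -2.424 2.663 -3.233
v -3.798 2.95 -4.953
v -3.855 3.305 -4.804
v -4.004 3.533 -4.528
v -4.203 3.576 -4.198
v -4.401 3.42 -3.902
v -4.544 3.108 -3.721
v -4.594 2.724 -3.701
v -4.537 2.369 -3.85
v -4.389 2.14 -4.126
v -4.189 2.098 -4.456
v -3.991 2.254 -4.752
f 2 1 4
f 2 4 3
f 4 1 5
f 4 5 3
f 5 1 6
f 5 6 3
f 6 1 7
f 6 7 3
f 7 1 8
f 7 8 3
f 8 1 9
f 8 9 3
f 9 1 10
f 9 10 3
f 10 1 11
f 10 11 3
f 11 1 12
f 11 12 3
f 12 1 13
f 12 13 3
f 13 1 14
f 13 14 3
f 14 1 15
f 14 15 3
f 15 1 2
f 15 2 3
f 17 16 19
f 17 19 18
f 19 16 20
f 19 20 18
f 20 16 21
f 20 21 18
f 21 16 22
f 21 22 18
f 22 16 23
f 22 23 18
f 23 16 24
f 23 24 18
f 24 16 25
f 24 25 18
f 25 16 26
f 25 26 18
f 26 16 27
f 26 27 18
f 27 16 28
f 27 28 18
f 28 16 29
f 28 29 18
f 29 16 17
f 29 17 18



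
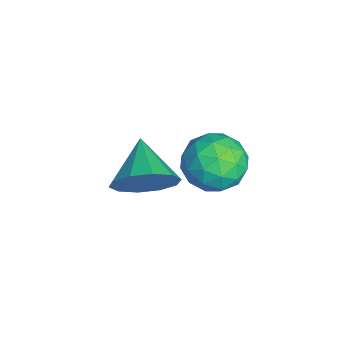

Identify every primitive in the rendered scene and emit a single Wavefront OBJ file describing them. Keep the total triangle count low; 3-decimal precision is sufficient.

v 1.027 -1.569 -2.736
v 1.416 -2.021 -1.908
v -0.367 -1.571 -2.084
v 1.453 -1.397 -1.826
v 1.328 -0.839 -2.091
v 1.088 -0.559 -2.602
v 0.825 -0.666 -3.165
v 0.639 -1.117 -3.564
v 0.602 -1.74 -3.647
v 0.727 -2.299 -3.382
v 0.967 -2.578 -2.87
v 1.23 -2.472 -2.308
v 2.047 0.496 -0.477
v 2.654 1.044 0.04
v 2.846 -0.784 -0.06
v 3.453 -0.236 0.457
v 2.537 -0.348 0.747
v 2.043 0.443 0.489
v 3.457 -0.183 -0.509
v 2.963 0.608 -0.767
v 3.525 0.624 0.02
v 2.957 0.522 0.796
v 2.543 -0.262 -0.816
v 1.975 -0.364 -0.04
v 2.28 0.882 -0.255
v 3.22 -0.622 0.235
v 2.681 -0.688 0.405
v 3.038 -0.366 0.709
v 1.921 0.529 0.008
v 2.278 0.851 0.312
v 2.209 0.033 0.728
v 3.222 -0.591 -0.332
v 3.579 -0.269 -0.028
v 2.462 0.626 -0.729
v 2.819 0.948 -0.425
v 3.291 0.227 -0.748
v 3.149 0.957 0.037
v 3.619 0.205 0.283
v 3.621 0.237 -0.285
v 3.331 0.701 -0.437
v 2.815 0.897 0.493
v 3.285 0.145 0.739
v 2.746 0.079 0.909
v 2.456 0.544 0.757
v 3.327 0.651 0.482
v 2.215 0.115 -0.759
v 2.685 -0.637 -0.513
v 3.044 -0.284 -0.777
v 2.754 0.181 -0.929
v 1.881 0.055 -0.303
v 2.351 -0.697 -0.057
v 2.169 -0.441 0.417
v 1.879 0.023 0.265
v 2.173 -0.391 -0.502
f 2 1 4
f 2 4 3
f 4 1 5
f 4 5 3
f 5 1 6
f 5 6 3
f 6 1 7
f 6 7 3
f 7 1 8
f 7 8 3
f 8 1 9
f 8 9 3
f 9 1 10
f 9 10 3
f 10 1 11
f 10 11 3
f 11 1 12
f 11 12 3
f 12 1 2
f 12 2 3
f 13 50 29
f 50 24 53
f 29 53 18
f 50 53 29
f 13 29 25
f 29 18 30
f 25 30 14
f 29 30 25
f 13 25 34
f 25 14 35
f 34 35 20
f 25 35 34
f 13 34 46
f 34 20 49
f 46 49 23
f 34 49 46
f 13 46 50
f 46 23 54
f 50 54 24
f 46 54 50
f 14 30 41
f 30 18 44
f 41 44 22
f 30 44 41
f 18 53 31
f 53 24 52
f 31 52 17
f 53 52 31
f 24 54 51
f 54 23 47
f 51 47 15
f 54 47 51
f 23 49 48
f 49 20 36
f 48 36 19
f 49 36 48
f 20 35 40
f 35 14 37
f 40 37 21
f 35 37 40
f 16 42 28
f 42 22 43
f 28 43 17
f 42 43 28
f 16 28 26
f 28 17 27
f 26 27 15
f 28 27 26
f 16 26 33
f 26 15 32
f 33 32 19
f 26 32 33
f 16 33 38
f 33 19 39
f 38 39 21
f 33 39 38
f 16 38 42
f 38 21 45
f 42 45 22
f 38 45 42
f 17 43 31
f 43 22 44
f 31 44 18
f 43 44 31
f 15 27 51
f 27 17 52
f 51 52 24
f 27 52 51
f 19 32 48
f 32 15 47
f 48 47 23
f 32 47 48
f 21 39 40
f 39 19 36
f 40 36 20
f 39 36 40
f 22 45 41
f 45 21 37
f 41 37 14
f 45 37 41



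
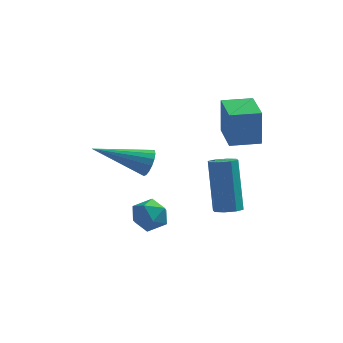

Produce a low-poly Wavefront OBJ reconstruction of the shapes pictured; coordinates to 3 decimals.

v 2.905 -2.187 -1.861
v 3.195 -2.573 -1.644
v 2.946 -1.699 0.239
v 2.655 -1.313 0.021
v 3.42 -2.256 -1.761
v 3.171 -1.383 0.122
v 3.343 -1.899 -1.937
v 3.094 -1.025 -0.054
v 3.009 -1.71 -2.068
v 2.76 -0.837 -0.186
v 2.614 -1.801 -2.079
v 2.365 -0.927 -0.196
v 2.389 -2.117 -1.962
v 2.14 -1.244 -0.079
v 2.466 -2.475 -1.786
v 2.217 -1.601 0.097
v 2.8 -2.663 -1.654
v 2.551 -1.79 0.228
v 0.184 -1.63 -0.028
v 0.401 -1.964 0.38
v -1.704 -1.91 0.748
v 0.409 -1.714 0.489
v 0.365 -1.445 0.48
v 0.28 -1.218 0.354
v 0.173 -1.086 0.141
v 0.068 -1.079 -0.111
v -0.01 -1.198 -0.344
v -0.044 -1.416 -0.504
v -0.025 -1.683 -0.556
v 0.041 -1.938 -0.486
v 0.14 -2.123 -0.311
v 0.249 -2.195 -0.072
v 0.343 -2.138 0.178
v 2.83 -0.81 0.447
v 2.809 -0.707 1.884
v 2.458 0.598 0.341
v 2.437 0.701 1.777
v 3.923 -0.521 0.443
v 3.902 -0.418 1.879
v 3.551 0.887 0.336
v 3.53 0.99 1.773
v -0.151 -3.652 -0.847
v 0.469 -3.428 -0.598
v 0.391 -4.312 -1.602
v 1.011 -4.088 -1.353
v 0.601 -4.502 -0.957
v 0.266 -4.094 -0.49
v 0.594 -3.646 -1.71
v 0.259 -3.238 -1.243
v 0.929 -3.424 -1.131
v 0.934 -3.953 -0.666
v -0.074 -3.787 -1.534
v -0.069 -4.316 -1.069
f 2 1 5
f 2 5 3
f 3 5 6
f 3 6 4
f 5 1 7
f 5 7 6
f 6 7 8
f 6 8 4
f 7 1 9
f 7 9 8
f 8 9 10
f 8 10 4
f 9 1 11
f 9 11 10
f 10 11 12
f 10 12 4
f 11 1 13
f 11 13 12
f 12 13 14
f 12 14 4
f 13 1 15
f 13 15 14
f 14 15 16
f 14 16 4
f 15 1 17
f 15 17 16
f 16 17 18
f 16 18 4
f 17 1 2
f 17 2 18
f 18 2 3
f 18 3 4
f 20 19 22
f 20 22 21
f 22 19 23
f 22 23 21
f 23 19 24
f 23 24 21
f 24 19 25
f 24 25 21
f 25 19 26
f 25 26 21
f 26 19 27
f 26 27 21
f 27 19 28
f 27 28 21
f 28 19 29
f 28 29 21
f 29 19 30
f 29 30 21
f 30 19 31
f 30 31 21
f 31 19 32
f 31 32 21
f 32 19 33
f 32 33 21
f 33 19 20
f 33 20 21
f 35 37 34
f 38 35 34
f 34 37 36
f 36 38 34
f 35 41 37
f 39 35 38
f 39 41 35
f 37 41 36
f 40 38 36
f 36 41 40
f 40 39 38
f 41 39 40
f 42 53 47
f 42 47 43
f 42 43 49
f 42 49 52
f 42 52 53
f 43 47 51
f 47 53 46
f 53 52 44
f 52 49 48
f 49 43 50
f 45 51 46
f 45 46 44
f 45 44 48
f 45 48 50
f 45 50 51
f 46 51 47
f 44 46 53
f 48 44 52
f 50 48 49
f 51 50 43



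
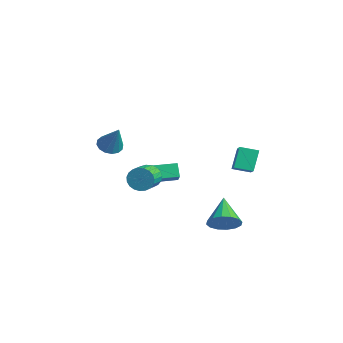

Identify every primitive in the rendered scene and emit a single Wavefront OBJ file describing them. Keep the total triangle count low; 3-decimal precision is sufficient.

v 1.402 3.818 1.449
v 3.015 3.187 2.448
v 1.952 4.831 1.199
v 3.566 4.201 2.198
v 1.974 3.179 0.122
v 3.588 2.549 1.121
v 2.525 4.193 -0.128
v 4.138 3.562 0.871
v -4.064 0.451 -3.365
v -4.689 0.577 -2.493
v -3.549 2.14 -3.24
v -4.174 2.266 -2.369
v -2.746 -0.026 -2.351
v -3.371 0.1 -1.48
v -2.231 1.663 -2.227
v -2.856 1.789 -1.355
v 4.703 1.416 -2.783
v 5.163 1.013 -1.905
v 3.077 2.144 -1.597
v 5.362 1.528 -1.947
v 5.385 2.013 -2.214
v 5.225 2.338 -2.632
v 4.925 2.417 -3.091
v 4.566 2.227 -3.468
v 4.243 1.82 -3.661
v 4.044 1.305 -3.619
v 4.021 0.82 -3.353
v 4.181 0.495 -2.934
v 4.481 0.416 -2.475
v 4.84 0.606 -2.098
v -0.902 -3.488 2.216
v -0.251 -3.218 1.778
v 0.182 -3.332 3.924
v -0.468 -2.863 1.883
v -0.802 -2.675 2.078
v -1.163 -2.705 2.31
v -1.454 -2.944 2.516
v -1.597 -3.329 2.642
v -1.554 -3.757 2.654
v -1.337 -4.112 2.548
v -1.003 -4.3 2.353
v -0.642 -4.27 2.121
v -0.351 -4.031 1.915
v -0.208 -3.646 1.789
v -1.664 -0.697 -1.416
v -1.227 -0.552 -2.19
v -0.26 -1.479 -1.818
v -0.696 -1.623 -1.044
v -1.071 -0.298 -1.964
v -0.104 -1.225 -1.592
v -1.017 -0.113 -1.643
v -0.05 -1.04 -1.271
v -1.075 -0.029 -1.283
v -0.108 -0.956 -0.911
v -1.235 -0.06 -0.946
v -0.268 -0.987 -0.574
v -1.468 -0.202 -0.69
v -0.501 -1.128 -0.318
v -1.736 -0.429 -0.56
v -0.769 -1.355 -0.188
v -1.991 -0.702 -0.578
v -1.024 -1.628 -0.206
v -2.189 -0.974 -0.74
v -1.222 -1.901 -0.368
v -2.297 -1.199 -1.02
v -1.33 -2.125 -0.648
v -2.295 -1.336 -1.368
v -1.328 -2.263 -0.996
v -2.184 -1.363 -1.724
v -1.217 -2.29 -1.352
v -1.983 -1.275 -2.027
v -1.015 -2.202 -1.655
v -1.726 -1.087 -2.225
v -0.759 -2.013 -1.853
v -1.459 -0.831 -2.282
v -0.492 -1.758 -1.91
f 2 4 1
f 5 2 1
f 1 4 3
f 3 5 1
f 2 8 4
f 6 2 5
f 6 8 2
f 4 8 3
f 7 5 3
f 3 8 7
f 7 6 5
f 8 6 7
f 10 12 9
f 13 10 9
f 9 12 11
f 11 13 9
f 10 16 12
f 14 10 13
f 14 16 10
f 12 16 11
f 15 13 11
f 11 16 15
f 15 14 13
f 16 14 15
f 18 17 20
f 18 20 19
f 20 17 21
f 20 21 19
f 21 17 22
f 21 22 19
f 22 17 23
f 22 23 19
f 23 17 24
f 23 24 19
f 24 17 25
f 24 25 19
f 25 17 26
f 25 26 19
f 26 17 27
f 26 27 19
f 27 17 28
f 27 28 19
f 28 17 29
f 28 29 19
f 29 17 30
f 29 30 19
f 30 17 18
f 30 18 19
f 32 31 34
f 32 34 33
f 34 31 35
f 34 35 33
f 35 31 36
f 35 36 33
f 36 31 37
f 36 37 33
f 37 31 38
f 37 38 33
f 38 31 39
f 38 39 33
f 39 31 40
f 39 40 33
f 40 31 41
f 40 41 33
f 41 31 42
f 41 42 33
f 42 31 43
f 42 43 33
f 43 31 44
f 43 44 33
f 44 31 32
f 44 32 33
f 46 45 49
f 46 49 47
f 47 49 50
f 47 50 48
f 49 45 51
f 49 51 50
f 50 51 52
f 50 52 48
f 51 45 53
f 51 53 52
f 52 53 54
f 52 54 48
f 53 45 55
f 53 55 54
f 54 55 56
f 54 56 48
f 55 45 57
f 55 57 56
f 56 57 58
f 56 58 48
f 57 45 59
f 57 59 58
f 58 59 60
f 58 60 48
f 59 45 61
f 59 61 60
f 60 61 62
f 60 62 48
f 61 45 63
f 61 63 62
f 62 63 64
f 62 64 48
f 63 45 65
f 63 65 64
f 64 65 66
f 64 66 48
f 65 45 67
f 65 67 66
f 66 67 68
f 66 68 48
f 67 45 69
f 67 69 68
f 68 69 70
f 68 70 48
f 69 45 71
f 69 71 70
f 70 71 72
f 70 72 48
f 71 45 73
f 71 73 72
f 72 73 74
f 72 74 48
f 73 45 75
f 73 75 74
f 74 75 76
f 74 76 48
f 75 45 46
f 75 46 76
f 76 46 47
f 76 47 48



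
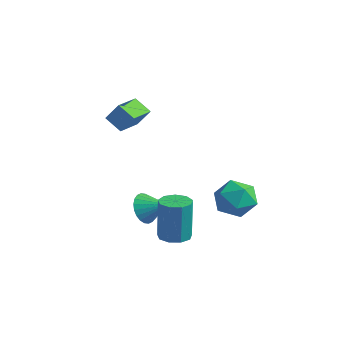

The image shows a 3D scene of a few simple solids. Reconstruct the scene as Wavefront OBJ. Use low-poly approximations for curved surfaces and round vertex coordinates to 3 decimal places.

v -2.606 -2.692 -2.829
v -2.194 -3.081 -3.321
v -1.694 -2.308 -2.371
v -2.229 -2.828 -3.463
v -2.321 -2.554 -3.509
v -2.457 -2.302 -3.452
v -2.615 -2.108 -3.3
v -2.772 -2.004 -3.076
v -2.904 -2.004 -2.814
v -2.99 -2.109 -2.555
v -3.017 -2.303 -2.338
v -2.982 -2.557 -2.195
v -2.89 -2.83 -2.149
v -2.754 -3.083 -2.207
v -2.596 -3.276 -2.359
v -2.439 -3.381 -2.583
v -2.307 -3.38 -2.844
v -2.221 -3.275 -3.104
v 0.319 -3.779 -2.634
v 0.656 -3.224 -2.649
v 0.638 -3.165 -0.82
v 0.301 -3.721 -0.806
v 0.22 -3.137 -2.656
v 0.202 -3.079 -0.827
v -0.169 -3.351 -2.653
v -0.188 -3.293 -0.824
v -0.331 -3.765 -2.641
v -0.349 -3.707 -0.812
v -0.188 -4.186 -2.627
v -0.206 -4.128 -0.798
v 0.192 -4.416 -2.616
v 0.174 -4.358 -0.787
v 0.632 -4.349 -2.613
v 0.613 -4.29 -0.784
v 0.925 -4.015 -2.621
v 0.907 -3.956 -0.792
v 0.935 -3.57 -2.635
v 0.916 -3.512 -0.806
v -0.718 -0.814 -1.887
v -0.415 -0.42 -2.704
v 0.655 -0.52 -1.236
v 0.958 -0.126 -2.053
v 0.285 0.311 -1.532
v -0.564 0.129 -1.934
v 0.804 -1.069 -2.006
v -0.045 -1.251 -2.408
v 0.526 -0.577 -2.778
v 0.205 0.276 -2.485
v 0.035 -1.216 -1.455
v -0.286 -0.363 -1.162
v -2.986 -3.546 1.562
v -3.685 -3.697 2.058
v -3.295 -2.443 1.461
v -3.994 -2.594 1.957
v -2.466 -3.326 2.363
v -3.165 -3.477 2.859
v -2.775 -2.223 2.262
v -3.474 -2.374 2.758
f 2 1 4
f 2 4 3
f 4 1 5
f 4 5 3
f 5 1 6
f 5 6 3
f 6 1 7
f 6 7 3
f 7 1 8
f 7 8 3
f 8 1 9
f 8 9 3
f 9 1 10
f 9 10 3
f 10 1 11
f 10 11 3
f 11 1 12
f 11 12 3
f 12 1 13
f 12 13 3
f 13 1 14
f 13 14 3
f 14 1 15
f 14 15 3
f 15 1 16
f 15 16 3
f 16 1 17
f 16 17 3
f 17 1 18
f 17 18 3
f 18 1 2
f 18 2 3
f 20 19 23
f 20 23 21
f 21 23 24
f 21 24 22
f 23 19 25
f 23 25 24
f 24 25 26
f 24 26 22
f 25 19 27
f 25 27 26
f 26 27 28
f 26 28 22
f 27 19 29
f 27 29 28
f 28 29 30
f 28 30 22
f 29 19 31
f 29 31 30
f 30 31 32
f 30 32 22
f 31 19 33
f 31 33 32
f 32 33 34
f 32 34 22
f 33 19 35
f 33 35 34
f 34 35 36
f 34 36 22
f 35 19 37
f 35 37 36
f 36 37 38
f 36 38 22
f 37 19 20
f 37 20 38
f 38 20 21
f 38 21 22
f 39 50 44
f 39 44 40
f 39 40 46
f 39 46 49
f 39 49 50
f 40 44 48
f 44 50 43
f 50 49 41
f 49 46 45
f 46 40 47
f 42 48 43
f 42 43 41
f 42 41 45
f 42 45 47
f 42 47 48
f 43 48 44
f 41 43 50
f 45 41 49
f 47 45 46
f 48 47 40
f 52 54 51
f 55 52 51
f 51 54 53
f 53 55 51
f 52 58 54
f 56 52 55
f 56 58 52
f 54 58 53
f 57 55 53
f 53 58 57
f 57 56 55
f 58 56 57



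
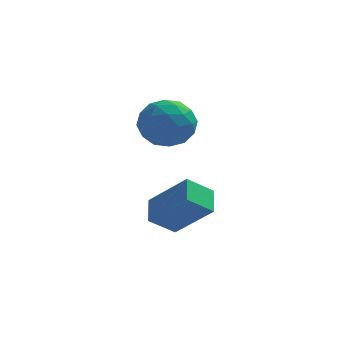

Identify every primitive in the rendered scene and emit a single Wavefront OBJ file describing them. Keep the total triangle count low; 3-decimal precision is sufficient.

v 0.639 -0.162 -1.215
v 1.653 0.008 -1.15
v 0.767 -1.368 -0.07
v 1.781 -1.198 -0.005
v 1.116 -0.493 0.347
v 1.038 0.252 -0.36
v 1.382 -1.612 -0.86
v 1.304 -0.867 -1.567
v 2.113 -0.888 -0.93
v 1.948 -0.197 -0.184
v 0.472 -1.163 -1.036
v 0.307 -0.472 -0.29
v 1.135 0.028 -1.283
v 1.285 -1.388 0.063
v 0.894 -0.974 0.27
v 1.491 -0.874 0.309
v 0.773 0.172 -0.819
v 1.369 0.272 -0.78
v 1.054 -0.022 0.1
v 1.051 -1.632 -0.44
v 1.647 -1.532 -0.401
v 0.929 -0.486 -1.529
v 1.526 -0.386 -1.49
v 1.366 -1.338 -1.32
v 2.001 -0.398 -1.115
v 2.076 -1.107 -0.442
v 1.842 -1.35 -0.945
v 1.796 -0.912 -1.361
v 1.905 0.008 -0.677
v 1.98 -0.7 -0.004
v 1.589 -0.286 0.203
v 1.543 0.152 -0.213
v 2.175 -0.518 -0.547
v 0.44 -0.66 -1.216
v 0.515 -1.368 -0.543
v 0.877 -1.512 -1.007
v 0.831 -1.074 -1.423
v 0.344 -0.253 -0.778
v 0.419 -0.962 -0.105
v 0.624 -0.448 0.141
v 0.578 -0.01 -0.275
v 0.245 -0.842 -0.673
v 0.773 -2.204 -4.326
v 2.051 -2.691 -3.095
v 0.675 -1.252 -3.848
v 1.953 -1.739 -2.617
v 1.587 -1.781 -5.003
v 2.865 -2.268 -3.772
v 1.489 -0.829 -4.525
v 2.767 -1.316 -3.294
f 1 38 17
f 38 12 41
f 17 41 6
f 38 41 17
f 1 17 13
f 17 6 18
f 13 18 2
f 17 18 13
f 1 13 22
f 13 2 23
f 22 23 8
f 13 23 22
f 1 22 34
f 22 8 37
f 34 37 11
f 22 37 34
f 1 34 38
f 34 11 42
f 38 42 12
f 34 42 38
f 2 18 29
f 18 6 32
f 29 32 10
f 18 32 29
f 6 41 19
f 41 12 40
f 19 40 5
f 41 40 19
f 12 42 39
f 42 11 35
f 39 35 3
f 42 35 39
f 11 37 36
f 37 8 24
f 36 24 7
f 37 24 36
f 8 23 28
f 23 2 25
f 28 25 9
f 23 25 28
f 4 30 16
f 30 10 31
f 16 31 5
f 30 31 16
f 4 16 14
f 16 5 15
f 14 15 3
f 16 15 14
f 4 14 21
f 14 3 20
f 21 20 7
f 14 20 21
f 4 21 26
f 21 7 27
f 26 27 9
f 21 27 26
f 4 26 30
f 26 9 33
f 30 33 10
f 26 33 30
f 5 31 19
f 31 10 32
f 19 32 6
f 31 32 19
f 3 15 39
f 15 5 40
f 39 40 12
f 15 40 39
f 7 20 36
f 20 3 35
f 36 35 11
f 20 35 36
f 9 27 28
f 27 7 24
f 28 24 8
f 27 24 28
f 10 33 29
f 33 9 25
f 29 25 2
f 33 25 29
f 44 46 43
f 47 44 43
f 43 46 45
f 45 47 43
f 44 50 46
f 48 44 47
f 48 50 44
f 46 50 45
f 49 47 45
f 45 50 49
f 49 48 47
f 50 48 49



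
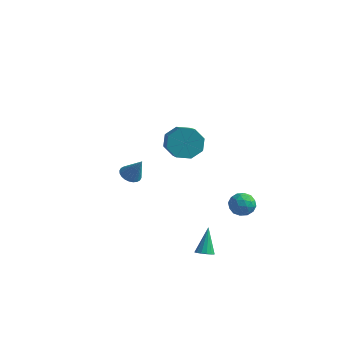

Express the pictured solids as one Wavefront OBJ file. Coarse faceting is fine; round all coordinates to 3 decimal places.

v 0.881 0.699 3.2
v 1.334 0.474 2.384
v 2.292 -0.785 3.264
v 1.839 -0.559 4.08
v 1.68 1.001 2.762
v 2.638 -0.258 3.641
v 1.558 1.351 3.396
v 2.516 0.092 4.275
v 1.04 1.32 3.916
v 1.998 0.061 4.795
v 0.428 0.925 4.016
v 1.386 -0.334 4.896
v 0.082 0.398 3.639
v 1.04 -0.861 4.518
v 0.204 0.048 3.005
v 1.162 -1.211 3.884
v 0.722 0.079 2.485
v 1.68 -1.18 3.364
v 3.144 -0.909 -3.291
v 3.61 -1.036 -3.129
v 2.896 -0.111 -1.949
v 3.643 -0.809 -3.258
v 3.541 -0.608 -3.396
v 3.334 -0.488 -3.506
v 3.075 -0.48 -3.558
v 2.835 -0.588 -3.539
v 2.677 -0.781 -3.452
v 2.645 -1.009 -3.323
v 2.746 -1.21 -3.185
v 2.954 -1.33 -3.075
v 3.212 -1.338 -3.023
v 3.453 -1.23 -3.043
v 2.448 4.174 -2.391
v 2.888 3.977 -2.988
v 2.692 3.083 -1.852
v 3.132 2.886 -2.449
v 3.359 3.442 -1.972
v 3.209 4.117 -2.305
v 2.371 2.943 -2.535
v 2.221 3.618 -2.868
v 2.84 3.216 -3.077
v 3.451 3.525 -2.729
v 2.129 3.535 -2.111
v 2.74 3.844 -1.763
v 2.647 4.172 -2.737
v 2.933 2.888 -2.103
v 3.067 3.215 -1.822
v 3.326 3.1 -2.174
v 2.835 4.254 -2.335
v 3.094 4.138 -2.687
v 3.371 3.823 -2.089
v 2.486 2.922 -2.153
v 2.745 2.806 -2.505
v 2.254 3.96 -2.666
v 2.513 3.845 -3.018
v 2.209 3.237 -2.751
v 2.877 3.609 -3.14
v 3.021 2.967 -2.823
v 2.574 3.001 -2.874
v 2.485 3.397 -3.07
v 3.236 3.79 -2.936
v 3.38 3.148 -2.619
v 3.513 3.475 -2.338
v 3.425 3.872 -2.534
v 3.208 3.343 -2.988
v 2.2 3.912 -2.221
v 2.344 3.27 -1.904
v 2.155 3.188 -2.306
v 2.067 3.585 -2.502
v 2.559 4.093 -2.017
v 2.703 3.451 -1.7
v 3.095 3.663 -1.77
v 3.006 4.059 -1.966
v 2.372 3.717 -1.852
v -2.926 1.896 -1.143
v -2.579 2.379 -1.351
v -2.214 1.904 0.063
v -2.765 2.497 -1.242
v -2.976 2.523 -1.118
v -3.179 2.454 -0.997
v -3.343 2.3 -0.899
v -3.444 2.085 -0.838
v -3.466 1.84 -0.823
v -3.406 1.604 -0.857
v -3.273 1.413 -0.934
v -3.087 1.295 -1.043
v -2.876 1.268 -1.168
v -2.673 1.337 -1.288
v -2.509 1.491 -1.386
v -2.408 1.707 -1.447
v -2.386 1.951 -1.462
v -2.446 2.187 -1.428
f 2 1 5
f 2 5 3
f 3 5 6
f 3 6 4
f 5 1 7
f 5 7 6
f 6 7 8
f 6 8 4
f 7 1 9
f 7 9 8
f 8 9 10
f 8 10 4
f 9 1 11
f 9 11 10
f 10 11 12
f 10 12 4
f 11 1 13
f 11 13 12
f 12 13 14
f 12 14 4
f 13 1 15
f 13 15 14
f 14 15 16
f 14 16 4
f 15 1 17
f 15 17 16
f 16 17 18
f 16 18 4
f 17 1 2
f 17 2 18
f 18 2 3
f 18 3 4
f 20 19 22
f 20 22 21
f 22 19 23
f 22 23 21
f 23 19 24
f 23 24 21
f 24 19 25
f 24 25 21
f 25 19 26
f 25 26 21
f 26 19 27
f 26 27 21
f 27 19 28
f 27 28 21
f 28 19 29
f 28 29 21
f 29 19 30
f 29 30 21
f 30 19 31
f 30 31 21
f 31 19 32
f 31 32 21
f 32 19 20
f 32 20 21
f 33 70 49
f 70 44 73
f 49 73 38
f 70 73 49
f 33 49 45
f 49 38 50
f 45 50 34
f 49 50 45
f 33 45 54
f 45 34 55
f 54 55 40
f 45 55 54
f 33 54 66
f 54 40 69
f 66 69 43
f 54 69 66
f 33 66 70
f 66 43 74
f 70 74 44
f 66 74 70
f 34 50 61
f 50 38 64
f 61 64 42
f 50 64 61
f 38 73 51
f 73 44 72
f 51 72 37
f 73 72 51
f 44 74 71
f 74 43 67
f 71 67 35
f 74 67 71
f 43 69 68
f 69 40 56
f 68 56 39
f 69 56 68
f 40 55 60
f 55 34 57
f 60 57 41
f 55 57 60
f 36 62 48
f 62 42 63
f 48 63 37
f 62 63 48
f 36 48 46
f 48 37 47
f 46 47 35
f 48 47 46
f 36 46 53
f 46 35 52
f 53 52 39
f 46 52 53
f 36 53 58
f 53 39 59
f 58 59 41
f 53 59 58
f 36 58 62
f 58 41 65
f 62 65 42
f 58 65 62
f 37 63 51
f 63 42 64
f 51 64 38
f 63 64 51
f 35 47 71
f 47 37 72
f 71 72 44
f 47 72 71
f 39 52 68
f 52 35 67
f 68 67 43
f 52 67 68
f 41 59 60
f 59 39 56
f 60 56 40
f 59 56 60
f 42 65 61
f 65 41 57
f 61 57 34
f 65 57 61
f 76 75 78
f 76 78 77
f 78 75 79
f 78 79 77
f 79 75 80
f 79 80 77
f 80 75 81
f 80 81 77
f 81 75 82
f 81 82 77
f 82 75 83
f 82 83 77
f 83 75 84
f 83 84 77
f 84 75 85
f 84 85 77
f 85 75 86
f 85 86 77
f 86 75 87
f 86 87 77
f 87 75 88
f 87 88 77
f 88 75 89
f 88 89 77
f 89 75 90
f 89 90 77
f 90 75 91
f 90 91 77
f 91 75 92
f 91 92 77
f 92 75 76
f 92 76 77



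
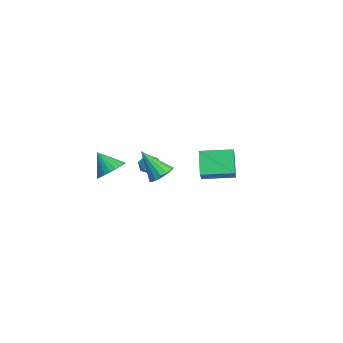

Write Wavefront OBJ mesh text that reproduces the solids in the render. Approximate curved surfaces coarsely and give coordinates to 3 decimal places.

v -0.076 -0.477 -0.869
v 0.452 -0.441 -0.437
v 0.328 -1.419 -1.283
v 0.856 -1.383 -0.851
v 0.228 -1.509 -0.613
v -0.022 -0.927 -0.357
v 0.802 -0.933 -1.363
v 0.552 -0.351 -1.107
v 0.995 -0.722 -0.742
v 0.64 -1.078 -0.279
v 0.14 -0.782 -1.441
v -0.215 -1.138 -0.978
v 3.305 -1.311 0.761
v 3.846 -1.826 0.903
v 2.255 -2.049 2.079
v 3.929 -1.523 1.14
v 3.845 -1.163 1.274
v 3.617 -0.843 1.271
v 3.305 -0.648 1.131
v 2.993 -0.631 0.892
v 2.765 -0.797 0.618
v 2.681 -1.1 0.382
v 2.765 -1.46 0.247
v 2.993 -1.78 0.25
v 3.306 -1.975 0.39
v 3.617 -1.992 0.629
v -1.397 2.805 -4.74
v -2.689 3.241 -3.828
v -0.675 4.587 -4.569
v -1.967 5.023 -3.658
v -0.853 2.497 -3.822
v -2.145 2.933 -2.911
v -0.131 4.279 -3.652
v -1.423 4.715 -2.74
v 0.587 -3.136 -0.543
v 1.05 -3.916 -0.471
v -0.347 -3.604 0.403
v 1.206 -3.72 -0.22
v 1.268 -3.434 -0.018
v 1.226 -3.103 0.104
v 1.087 -2.778 0.127
v 0.872 -2.506 0.049
v 0.613 -2.331 -0.12
v 0.351 -2.278 -0.353
v 0.124 -2.356 -0.615
v -0.032 -2.553 -0.866
v -0.094 -2.838 -1.068
v -0.052 -3.169 -1.19
v 0.087 -3.495 -1.214
v 0.303 -3.766 -1.135
v 0.561 -3.941 -0.967
v 0.824 -3.994 -0.734
f 1 12 6
f 1 6 2
f 1 2 8
f 1 8 11
f 1 11 12
f 2 6 10
f 6 12 5
f 12 11 3
f 11 8 7
f 8 2 9
f 4 10 5
f 4 5 3
f 4 3 7
f 4 7 9
f 4 9 10
f 5 10 6
f 3 5 12
f 7 3 11
f 9 7 8
f 10 9 2
f 14 13 16
f 14 16 15
f 16 13 17
f 16 17 15
f 17 13 18
f 17 18 15
f 18 13 19
f 18 19 15
f 19 13 20
f 19 20 15
f 20 13 21
f 20 21 15
f 21 13 22
f 21 22 15
f 22 13 23
f 22 23 15
f 23 13 24
f 23 24 15
f 24 13 25
f 24 25 15
f 25 13 26
f 25 26 15
f 26 13 14
f 26 14 15
f 28 30 27
f 31 28 27
f 27 30 29
f 29 31 27
f 28 34 30
f 32 28 31
f 32 34 28
f 30 34 29
f 33 31 29
f 29 34 33
f 33 32 31
f 34 32 33
f 36 35 38
f 36 38 37
f 38 35 39
f 38 39 37
f 39 35 40
f 39 40 37
f 40 35 41
f 40 41 37
f 41 35 42
f 41 42 37
f 42 35 43
f 42 43 37
f 43 35 44
f 43 44 37
f 44 35 45
f 44 45 37
f 45 35 46
f 45 46 37
f 46 35 47
f 46 47 37
f 47 35 48
f 47 48 37
f 48 35 49
f 48 49 37
f 49 35 50
f 49 50 37
f 50 35 51
f 50 51 37
f 51 35 52
f 51 52 37
f 52 35 36
f 52 36 37



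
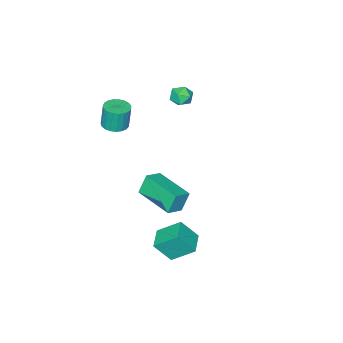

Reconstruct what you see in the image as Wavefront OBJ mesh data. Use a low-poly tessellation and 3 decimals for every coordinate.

v 2.847 2.161 -0.734
v 2.398 2.262 0.352
v 2.947 4.313 -0.892
v 2.498 4.413 0.195
v 3.762 2.147 -0.355
v 3.313 2.247 0.732
v 3.862 4.298 -0.512
v 3.413 4.399 0.574
v 2.392 3.275 -4.757
v 2.997 2.637 -3.654
v 1.723 4.295 -3.801
v 2.328 3.657 -2.698
v 3.352 4.003 -4.862
v 3.957 3.365 -3.759
v 2.683 5.023 -3.906
v 3.288 4.385 -2.803
v 2.329 -1.004 2.163
v 2.768 -0.446 2.173
v 2.65 -0.378 3.527
v 2.211 -0.936 3.517
v 2.504 -0.316 2.144
v 2.387 -0.248 3.497
v 2.21 -0.306 2.118
v 2.093 -0.237 3.471
v 1.937 -0.415 2.1
v 1.82 -0.347 3.453
v 1.731 -0.627 2.093
v 1.614 -0.559 3.446
v 1.629 -0.904 2.098
v 1.512 -0.836 3.451
v 1.647 -1.198 2.114
v 1.53 -1.13 3.467
v 1.784 -1.459 2.139
v 1.667 -1.391 3.492
v 2.015 -1.641 2.168
v 1.897 -1.573 3.521
v 2.299 -1.713 2.197
v 2.182 -1.644 3.55
v 2.589 -1.662 2.219
v 2.472 -1.594 3.572
v 2.834 -1.498 2.232
v 2.717 -1.43 3.585
v 2.992 -1.248 2.233
v 2.874 -1.18 3.586
v 3.035 -0.956 2.222
v 2.917 -0.888 3.575
v 2.955 -0.673 2.201
v 2.838 -0.604 3.554
v -2.626 -0.395 2.15
v -2.058 -0.035 2.322
v -1.982 -1.245 1.798
v -1.414 -0.885 1.97
v -1.835 -1.126 2.466
v -2.233 -0.601 2.683
v -1.807 -0.679 1.437
v -2.205 -0.154 1.654
v -1.552 -0.211 1.881
v -1.569 -0.487 2.517
v -2.471 -0.793 1.603
v -2.488 -1.069 2.239
f 2 4 1
f 5 2 1
f 1 4 3
f 3 5 1
f 2 8 4
f 6 2 5
f 6 8 2
f 4 8 3
f 7 5 3
f 3 8 7
f 7 6 5
f 8 6 7
f 10 12 9
f 13 10 9
f 9 12 11
f 11 13 9
f 10 16 12
f 14 10 13
f 14 16 10
f 12 16 11
f 15 13 11
f 11 16 15
f 15 14 13
f 16 14 15
f 18 17 21
f 18 21 19
f 19 21 22
f 19 22 20
f 21 17 23
f 21 23 22
f 22 23 24
f 22 24 20
f 23 17 25
f 23 25 24
f 24 25 26
f 24 26 20
f 25 17 27
f 25 27 26
f 26 27 28
f 26 28 20
f 27 17 29
f 27 29 28
f 28 29 30
f 28 30 20
f 29 17 31
f 29 31 30
f 30 31 32
f 30 32 20
f 31 17 33
f 31 33 32
f 32 33 34
f 32 34 20
f 33 17 35
f 33 35 34
f 34 35 36
f 34 36 20
f 35 17 37
f 35 37 36
f 36 37 38
f 36 38 20
f 37 17 39
f 37 39 38
f 38 39 40
f 38 40 20
f 39 17 41
f 39 41 40
f 40 41 42
f 40 42 20
f 41 17 43
f 41 43 42
f 42 43 44
f 42 44 20
f 43 17 45
f 43 45 44
f 44 45 46
f 44 46 20
f 45 17 47
f 45 47 46
f 46 47 48
f 46 48 20
f 47 17 18
f 47 18 48
f 48 18 19
f 48 19 20
f 49 60 54
f 49 54 50
f 49 50 56
f 49 56 59
f 49 59 60
f 50 54 58
f 54 60 53
f 60 59 51
f 59 56 55
f 56 50 57
f 52 58 53
f 52 53 51
f 52 51 55
f 52 55 57
f 52 57 58
f 53 58 54
f 51 53 60
f 55 51 59
f 57 55 56
f 58 57 50



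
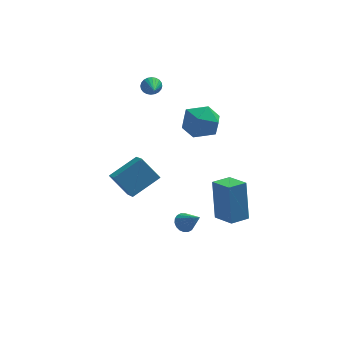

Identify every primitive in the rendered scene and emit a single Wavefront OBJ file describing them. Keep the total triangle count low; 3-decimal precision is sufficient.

v 1.428 1.149 1.697
v 2.117 1.834 1.267
v 2.083 -0.114 0.733
v 2.772 0.571 0.303
v 2.869 0.29 1.323
v 2.464 1.071 1.918
v 1.736 0.649 0.082
v 1.331 1.43 0.677
v 2.307 1.525 0.268
v 3.007 1.303 1.036
v 1.193 0.417 0.964
v 1.893 0.195 1.732
v -2.075 -2.414 -0.173
v -0.785 -1.733 0.554
v -2.264 -1.124 -1.048
v -0.974 -0.443 -0.321
v -1.266 -2.937 -1.119
v 0.024 -2.256 -0.392
v -1.455 -1.647 -1.994
v -0.165 -0.966 -1.267
v -0.138 1.727 3.012
v 0.194 1.611 2.643
v -0.062 0.693 3.408
v 0.316 1.675 2.787
v 0.369 1.747 2.965
v 0.345 1.816 3.15
v 0.247 1.871 3.314
v 0.09 1.905 3.432
v -0.101 1.911 3.486
v -0.298 1.89 3.468
v -0.471 1.844 3.381
v -0.593 1.779 3.237
v -0.646 1.707 3.059
v -0.621 1.638 2.874
v -0.523 1.583 2.71
v -0.367 1.549 2.592
v -0.176 1.543 2.538
v 0.021 1.564 2.556
v 1.126 -2.149 -3.773
v 1.531 -1.792 -3.793
v 1.774 -2.831 -2.847
v 1.387 -1.7 -3.624
v 1.191 -1.696 -3.485
v 0.983 -1.783 -3.403
v 0.802 -1.941 -3.393
v 0.686 -2.141 -3.459
v 0.657 -2.342 -3.588
v 0.721 -2.505 -3.752
v 0.865 -2.598 -3.921
v 1.061 -2.601 -4.061
v 1.269 -2.515 -4.143
v 1.45 -2.356 -4.152
v 1.566 -2.156 -4.086
v 1.595 -1.955 -3.958
v 3.009 -4.81 -1.665
v 2.928 -4.174 0.293
v 2.362 -3.868 -1.998
v 2.281 -3.233 -0.04
v 3.839 -4.287 -1.8
v 3.758 -3.652 0.158
v 3.192 -3.346 -2.133
v 3.111 -2.71 -0.175
f 1 12 6
f 1 6 2
f 1 2 8
f 1 8 11
f 1 11 12
f 2 6 10
f 6 12 5
f 12 11 3
f 11 8 7
f 8 2 9
f 4 10 5
f 4 5 3
f 4 3 7
f 4 7 9
f 4 9 10
f 5 10 6
f 3 5 12
f 7 3 11
f 9 7 8
f 10 9 2
f 14 16 13
f 17 14 13
f 13 16 15
f 15 17 13
f 14 20 16
f 18 14 17
f 18 20 14
f 16 20 15
f 19 17 15
f 15 20 19
f 19 18 17
f 20 18 19
f 22 21 24
f 22 24 23
f 24 21 25
f 24 25 23
f 25 21 26
f 25 26 23
f 26 21 27
f 26 27 23
f 27 21 28
f 27 28 23
f 28 21 29
f 28 29 23
f 29 21 30
f 29 30 23
f 30 21 31
f 30 31 23
f 31 21 32
f 31 32 23
f 32 21 33
f 32 33 23
f 33 21 34
f 33 34 23
f 34 21 35
f 34 35 23
f 35 21 36
f 35 36 23
f 36 21 37
f 36 37 23
f 37 21 38
f 37 38 23
f 38 21 22
f 38 22 23
f 40 39 42
f 40 42 41
f 42 39 43
f 42 43 41
f 43 39 44
f 43 44 41
f 44 39 45
f 44 45 41
f 45 39 46
f 45 46 41
f 46 39 47
f 46 47 41
f 47 39 48
f 47 48 41
f 48 39 49
f 48 49 41
f 49 39 50
f 49 50 41
f 50 39 51
f 50 51 41
f 51 39 52
f 51 52 41
f 52 39 53
f 52 53 41
f 53 39 54
f 53 54 41
f 54 39 40
f 54 40 41
f 56 58 55
f 59 56 55
f 55 58 57
f 57 59 55
f 56 62 58
f 60 56 59
f 60 62 56
f 58 62 57
f 61 59 57
f 57 62 61
f 61 60 59
f 62 60 61



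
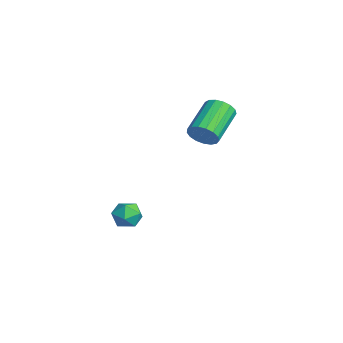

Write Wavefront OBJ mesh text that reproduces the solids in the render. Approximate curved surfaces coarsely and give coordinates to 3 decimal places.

v -3.822 -0.654 -1.101
v -3.314 -1.105 -1.288
v -4.326 -1.475 -0.492
v -3.818 -1.926 -0.679
v -3.672 -1.391 -0.244
v -3.36 -0.884 -0.621
v -4.28 -1.696 -1.159
v -3.968 -1.189 -1.536
v -3.597 -1.749 -1.324
v -3.221 -1.561 -0.759
v -4.419 -1.019 -1.021
v -4.043 -0.831 -0.456
v -2.821 1.492 3.588
v -2.315 1.734 3.973
v -3.433 2.829 4.756
v -3.939 2.588 4.372
v -2.311 1.926 3.71
v -3.429 3.021 4.493
v -2.425 2.018 3.419
v -3.542 3.113 4.203
v -2.629 1.99 3.167
v -3.746 3.086 3.951
v -2.877 1.848 3.011
v -3.994 2.944 3.795
v -3.112 1.625 2.988
v -4.23 2.72 3.772
v -3.281 1.371 3.102
v -4.399 2.466 3.886
v -3.344 1.145 3.328
v -4.462 2.24 4.111
v -3.288 0.998 3.613
v -4.406 2.094 4.396
v -3.125 0.965 3.892
v -4.242 2.061 4.676
v -2.892 1.053 4.102
v -4.009 2.148 4.886
v -2.643 1.241 4.194
v -3.76 2.336 4.978
v -2.435 1.487 4.148
v -3.552 2.582 4.931
f 1 12 6
f 1 6 2
f 1 2 8
f 1 8 11
f 1 11 12
f 2 6 10
f 6 12 5
f 12 11 3
f 11 8 7
f 8 2 9
f 4 10 5
f 4 5 3
f 4 3 7
f 4 7 9
f 4 9 10
f 5 10 6
f 3 5 12
f 7 3 11
f 9 7 8
f 10 9 2
f 14 13 17
f 14 17 15
f 15 17 18
f 15 18 16
f 17 13 19
f 17 19 18
f 18 19 20
f 18 20 16
f 19 13 21
f 19 21 20
f 20 21 22
f 20 22 16
f 21 13 23
f 21 23 22
f 22 23 24
f 22 24 16
f 23 13 25
f 23 25 24
f 24 25 26
f 24 26 16
f 25 13 27
f 25 27 26
f 26 27 28
f 26 28 16
f 27 13 29
f 27 29 28
f 28 29 30
f 28 30 16
f 29 13 31
f 29 31 30
f 30 31 32
f 30 32 16
f 31 13 33
f 31 33 32
f 32 33 34
f 32 34 16
f 33 13 35
f 33 35 34
f 34 35 36
f 34 36 16
f 35 13 37
f 35 37 36
f 36 37 38
f 36 38 16
f 37 13 39
f 37 39 38
f 38 39 40
f 38 40 16
f 39 13 14
f 39 14 40
f 40 14 15
f 40 15 16

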